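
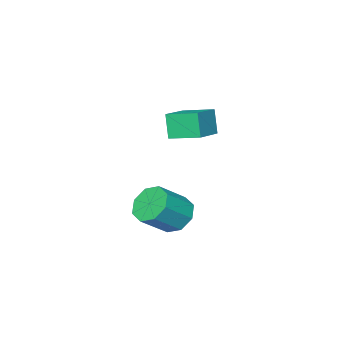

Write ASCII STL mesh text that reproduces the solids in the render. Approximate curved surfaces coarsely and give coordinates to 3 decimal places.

solid 
facet normal -0.906 -0.316 -0.282
outer loop
vertex -4.116 -1.256 -0.595
vertex -4.699 0.089 -0.231
vertex -3.887 -0.827 -1.812
endloop
endfacet
facet normal 0.386 -0.891 -0.241
outer loop
vertex -2.401 -0.309 -1.349
vertex -4.116 -1.256 -0.595
vertex -3.887 -0.827 -1.812
endloop
endfacet
facet normal -0.906 -0.317 -0.282
outer loop
vertex -3.887 -0.827 -1.812
vertex -4.699 0.089 -0.231
vertex -4.47 0.517 -1.448
endloop
endfacet
facet normal 0.175 0.327 -0.928
outer loop
vertex -4.47 0.517 -1.448
vertex -2.401 -0.309 -1.349
vertex -3.887 -0.827 -1.812
endloop
endfacet
facet normal -0.175 -0.327 0.929
outer loop
vertex -4.116 -1.256 -0.595
vertex -3.213 0.607 0.232
vertex -4.699 0.089 -0.231
endloop
endfacet
facet normal 0.386 -0.891 -0.241
outer loop
vertex -2.63 -0.737 -0.132
vertex -4.116 -1.256 -0.595
vertex -2.401 -0.309 -1.349
endloop
endfacet
facet normal -0.175 -0.327 0.929
outer loop
vertex -2.63 -0.737 -0.132
vertex -3.213 0.607 0.232
vertex -4.116 -1.256 -0.595
endloop
endfacet
facet normal -0.386 0.891 0.241
outer loop
vertex -4.699 0.089 -0.231
vertex -3.213 0.607 0.232
vertex -4.47 0.517 -1.448
endloop
endfacet
facet normal 0.175 0.327 -0.929
outer loop
vertex -2.984 1.036 -0.985
vertex -2.401 -0.309 -1.349
vertex -4.47 0.517 -1.448
endloop
endfacet
facet normal -0.386 0.890 0.241
outer loop
vertex -4.47 0.517 -1.448
vertex -3.213 0.607 0.232
vertex -2.984 1.036 -0.985
endloop
endfacet
facet normal 0.906 0.316 0.282
outer loop
vertex -2.984 1.036 -0.985
vertex -2.63 -0.737 -0.132
vertex -2.401 -0.309 -1.349
endloop
endfacet
facet normal 0.906 0.317 0.282
outer loop
vertex -3.213 0.607 0.232
vertex -2.63 -0.737 -0.132
vertex -2.984 1.036 -0.985
endloop
endfacet
facet normal -0.763 0.129 -0.633
outer loop
vertex 0.941 3.235 -4.179
vertex 0.328 3.105 -3.466
vertex 0.768 3.856 -3.844
endloop
endfacet
facet normal 0.600 0.503 -0.622
outer loop
vertex 0.941 3.235 -4.179
vertex 0.768 3.856 -3.844
vertex 2.186 3.025 -3.148
endloop
endfacet
facet normal 0.600 0.502 -0.623
outer loop
vertex 2.186 3.025 -3.148
vertex 0.768 3.856 -3.844
vertex 2.013 3.647 -2.813
endloop
endfacet
facet normal 0.763 -0.129 0.633
outer loop
vertex 2.186 3.025 -3.148
vertex 2.013 3.647 -2.813
vertex 1.572 2.895 -2.434
endloop
endfacet
facet normal -0.763 0.128 -0.633
outer loop
vertex 0.768 3.856 -3.844
vertex 0.328 3.105 -3.466
vertex 0.337 4.038 -3.288
endloop
endfacet
facet normal 0.257 0.960 -0.115
outer loop
vertex 0.768 3.856 -3.844
vertex 0.337 4.038 -3.288
vertex 2.013 3.647 -2.813
endloop
endfacet
facet normal 0.256 0.960 -0.114
outer loop
vertex 2.013 3.647 -2.813
vertex 0.337 4.038 -3.288
vertex 1.582 3.828 -2.256
endloop
endfacet
facet normal 0.764 -0.129 0.633
outer loop
vertex 2.013 3.647 -2.813
vertex 1.582 3.828 -2.256
vertex 1.572 2.895 -2.434
endloop
endfacet
facet normal -0.764 0.128 -0.632
outer loop
vertex 0.337 4.038 -3.288
vertex 0.328 3.105 -3.466
vertex -0.099 3.672 -2.835
endloop
endfacet
facet normal -0.238 0.855 0.461
outer loop
vertex 0.337 4.038 -3.288
vertex -0.099 3.672 -2.835
vertex 1.582 3.828 -2.256
endloop
endfacet
facet normal -0.238 0.855 0.460
outer loop
vertex 1.582 3.828 -2.256
vertex -0.099 3.672 -2.835
vertex 1.145 3.463 -1.804
endloop
endfacet
facet normal 0.763 -0.129 0.633
outer loop
vertex 1.582 3.828 -2.256
vertex 1.145 3.463 -1.804
vertex 1.572 2.895 -2.434
endloop
endfacet
facet normal -0.763 0.129 -0.633
outer loop
vertex -0.099 3.672 -2.835
vertex 0.328 3.105 -3.466
vertex -0.286 2.975 -2.752
endloop
endfacet
facet normal -0.593 0.250 0.766
outer loop
vertex -0.099 3.672 -2.835
vertex -0.286 2.975 -2.752
vertex 1.145 3.463 -1.804
endloop
endfacet
facet normal -0.592 0.249 0.766
outer loop
vertex 1.145 3.463 -1.804
vertex -0.286 2.975 -2.752
vertex 0.959 2.765 -1.721
endloop
endfacet
facet normal 0.763 -0.128 0.633
outer loop
vertex 1.145 3.463 -1.804
vertex 0.959 2.765 -1.721
vertex 1.572 2.895 -2.434
endloop
endfacet
facet normal -0.763 0.129 -0.633
outer loop
vertex -0.286 2.975 -2.752
vertex 0.328 3.105 -3.466
vertex -0.113 2.353 -3.087
endloop
endfacet
facet normal -0.600 -0.502 0.623
outer loop
vertex -0.286 2.975 -2.752
vertex -0.113 2.353 -3.087
vertex 0.959 2.765 -1.721
endloop
endfacet
facet normal -0.600 -0.503 0.622
outer loop
vertex 0.959 2.765 -1.721
vertex -0.113 2.353 -3.087
vertex 1.132 2.144 -2.056
endloop
endfacet
facet normal 0.763 -0.129 0.633
outer loop
vertex 0.959 2.765 -1.721
vertex 1.132 2.144 -2.056
vertex 1.572 2.895 -2.434
endloop
endfacet
facet normal -0.764 0.129 -0.633
outer loop
vertex -0.113 2.353 -3.087
vertex 0.328 3.105 -3.466
vertex 0.318 2.172 -3.644
endloop
endfacet
facet normal -0.256 -0.960 0.114
outer loop
vertex -0.113 2.353 -3.087
vertex 0.318 2.172 -3.644
vertex 1.132 2.144 -2.056
endloop
endfacet
facet normal -0.257 -0.960 0.115
outer loop
vertex 1.132 2.144 -2.056
vertex 0.318 2.172 -3.644
vertex 1.563 1.962 -2.612
endloop
endfacet
facet normal 0.763 -0.128 0.633
outer loop
vertex 1.132 2.144 -2.056
vertex 1.563 1.962 -2.612
vertex 1.572 2.895 -2.434
endloop
endfacet
facet normal -0.763 0.129 -0.633
outer loop
vertex 0.318 2.172 -3.644
vertex 0.328 3.105 -3.466
vertex 0.755 2.537 -4.096
endloop
endfacet
facet normal 0.238 -0.855 -0.461
outer loop
vertex 0.318 2.172 -3.644
vertex 0.755 2.537 -4.096
vertex 1.563 1.962 -2.612
endloop
endfacet
facet normal 0.238 -0.855 -0.461
outer loop
vertex 1.563 1.962 -2.612
vertex 0.755 2.537 -4.096
vertex 1.999 2.328 -3.065
endloop
endfacet
facet normal 0.764 -0.128 0.632
outer loop
vertex 1.563 1.962 -2.612
vertex 1.999 2.328 -3.065
vertex 1.572 2.895 -2.434
endloop
endfacet
facet normal -0.763 0.128 -0.633
outer loop
vertex 0.755 2.537 -4.096
vertex 0.328 3.105 -3.466
vertex 0.941 3.235 -4.179
endloop
endfacet
facet normal 0.593 -0.249 -0.766
outer loop
vertex 0.755 2.537 -4.096
vertex 0.941 3.235 -4.179
vertex 1.999 2.328 -3.065
endloop
endfacet
facet normal 0.592 -0.250 -0.766
outer loop
vertex 1.999 2.328 -3.065
vertex 0.941 3.235 -4.179
vertex 2.186 3.025 -3.148
endloop
endfacet
facet normal 0.763 -0.129 0.633
outer loop
vertex 1.999 2.328 -3.065
vertex 2.186 3.025 -3.148
vertex 1.572 2.895 -2.434
endloop
endfacet

endsolid


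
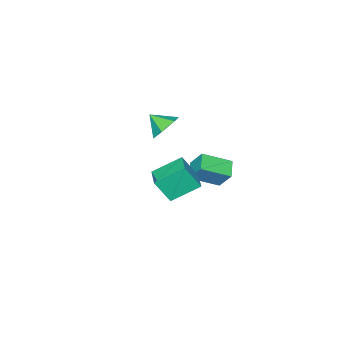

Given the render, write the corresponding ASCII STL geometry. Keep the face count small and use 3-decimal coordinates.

solid 
facet normal -0.216 0.781 -0.585
outer loop
vertex -1.203 -3.496 -1.453
vertex -2.102 -3.378 -0.963
vertex -1.262 -2.89 -0.622
endloop
endfacet
facet normal 0.927 -0.268 0.261
outer loop
vertex -1.203 -3.496 -1.453
vertex -1.262 -2.89 -0.622
vertex -1.818 -4.402 -0.197
endloop
endfacet
facet normal -0.216 0.781 -0.586
outer loop
vertex -1.262 -2.89 -0.622
vertex -2.102 -3.378 -0.963
vertex -2.161 -2.772 -0.133
endloop
endfacet
facet normal 0.484 0.067 0.873
outer loop
vertex -1.262 -2.89 -0.622
vertex -2.161 -2.772 -0.133
vertex -1.818 -4.402 -0.197
endloop
endfacet
facet normal -0.217 0.781 -0.586
outer loop
vertex -2.161 -2.772 -0.133
vertex -2.102 -3.378 -0.963
vertex -3.001 -3.261 -0.474
endloop
endfacet
facet normal -0.321 -0.105 0.941
outer loop
vertex -2.161 -2.772 -0.133
vertex -3.001 -3.261 -0.474
vertex -1.818 -4.402 -0.197
endloop
endfacet
facet normal -0.217 0.781 -0.585
outer loop
vertex -3.001 -3.261 -0.474
vertex -2.102 -3.378 -0.963
vertex -2.942 -3.867 -1.305
endloop
endfacet
facet normal -0.683 -0.612 0.398
outer loop
vertex -3.001 -3.261 -0.474
vertex -2.942 -3.867 -1.305
vertex -1.818 -4.402 -0.197
endloop
endfacet
facet normal -0.217 0.781 -0.585
outer loop
vertex -2.942 -3.867 -1.305
vertex -2.102 -3.378 -0.963
vertex -2.043 -3.984 -1.794
endloop
endfacet
facet normal -0.240 -0.947 -0.214
outer loop
vertex -2.942 -3.867 -1.305
vertex -2.043 -3.984 -1.794
vertex -1.818 -4.402 -0.197
endloop
endfacet
facet normal -0.216 0.781 -0.585
outer loop
vertex -2.043 -3.984 -1.794
vertex -2.102 -3.378 -0.963
vertex -1.203 -3.496 -1.453
endloop
endfacet
facet normal 0.565 -0.775 -0.283
outer loop
vertex -2.043 -3.984 -1.794
vertex -1.203 -3.496 -1.453
vertex -1.818 -4.402 -0.197
endloop
endfacet
facet normal -0.337 0.394 -0.855
outer loop
vertex 2.465 3.406 1.139
vertex 3.313 4.434 1.279
vertex 3.762 2.465 0.195
endloop
endfacet
facet normal -0.633 -0.767 -0.105
outer loop
vertex 4.307 1.826 1.581
vertex 2.465 3.406 1.139
vertex 3.762 2.465 0.195
endloop
endfacet
facet normal -0.337 0.394 -0.855
outer loop
vertex 3.762 2.465 0.195
vertex 3.313 4.434 1.279
vertex 4.61 3.493 0.335
endloop
endfacet
facet normal 0.697 -0.506 -0.508
outer loop
vertex 4.61 3.493 0.335
vertex 4.307 1.826 1.581
vertex 3.762 2.465 0.195
endloop
endfacet
facet normal -0.697 0.506 0.508
outer loop
vertex 2.465 3.406 1.139
vertex 3.858 3.795 2.665
vertex 3.313 4.434 1.279
endloop
endfacet
facet normal -0.633 -0.767 -0.105
outer loop
vertex 3.01 2.767 2.525
vertex 2.465 3.406 1.139
vertex 4.307 1.826 1.581
endloop
endfacet
facet normal -0.697 0.506 0.508
outer loop
vertex 3.01 2.767 2.525
vertex 3.858 3.795 2.665
vertex 2.465 3.406 1.139
endloop
endfacet
facet normal 0.633 0.767 0.105
outer loop
vertex 3.313 4.434 1.279
vertex 3.858 3.795 2.665
vertex 4.61 3.493 0.335
endloop
endfacet
facet normal 0.697 -0.506 -0.508
outer loop
vertex 5.155 2.854 1.721
vertex 4.307 1.826 1.581
vertex 4.61 3.493 0.335
endloop
endfacet
facet normal 0.633 0.767 0.105
outer loop
vertex 4.61 3.493 0.335
vertex 3.858 3.795 2.665
vertex 5.155 2.854 1.721
endloop
endfacet
facet normal 0.337 -0.394 0.855
outer loop
vertex 5.155 2.854 1.721
vertex 3.01 2.767 2.525
vertex 4.307 1.826 1.581
endloop
endfacet
facet normal 0.337 -0.394 0.855
outer loop
vertex 3.858 3.795 2.665
vertex 3.01 2.767 2.525
vertex 5.155 2.854 1.721
endloop
endfacet
facet normal -0.706 0.569 -0.422
outer loop
vertex -3.953 0.032 -3.067
vertex -3.104 0.74 -3.534
vertex -3.912 -0.828 -4.295
endloop
endfacet
facet normal -0.707 -0.590 0.389
outer loop
vertex -2.556 -1.92 -3.486
vertex -3.953 0.032 -3.067
vertex -3.912 -0.828 -4.295
endloop
endfacet
facet normal -0.706 0.569 -0.422
outer loop
vertex -3.912 -0.828 -4.295
vertex -3.104 0.74 -3.534
vertex -3.063 -0.12 -4.762
endloop
endfacet
facet normal 0.027 -0.573 -0.819
outer loop
vertex -3.063 -0.12 -4.762
vertex -2.556 -1.92 -3.486
vertex -3.912 -0.828 -4.295
endloop
endfacet
facet normal -0.027 0.573 0.819
outer loop
vertex -3.953 0.032 -3.067
vertex -1.748 -0.352 -2.725
vertex -3.104 0.74 -3.534
endloop
endfacet
facet normal -0.707 -0.590 0.389
outer loop
vertex -2.597 -1.06 -2.258
vertex -3.953 0.032 -3.067
vertex -2.556 -1.92 -3.486
endloop
endfacet
facet normal -0.027 0.573 0.819
outer loop
vertex -2.597 -1.06 -2.258
vertex -1.748 -0.352 -2.725
vertex -3.953 0.032 -3.067
endloop
endfacet
facet normal 0.707 0.590 -0.389
outer loop
vertex -3.104 0.74 -3.534
vertex -1.748 -0.352 -2.725
vertex -3.063 -0.12 -4.762
endloop
endfacet
facet normal 0.027 -0.573 -0.819
outer loop
vertex -1.707 -1.212 -3.953
vertex -2.556 -1.92 -3.486
vertex -3.063 -0.12 -4.762
endloop
endfacet
facet normal 0.707 0.590 -0.389
outer loop
vertex -3.063 -0.12 -4.762
vertex -1.748 -0.352 -2.725
vertex -1.707 -1.212 -3.953
endloop
endfacet
facet normal 0.706 -0.569 0.422
outer loop
vertex -1.707 -1.212 -3.953
vertex -2.597 -1.06 -2.258
vertex -2.556 -1.92 -3.486
endloop
endfacet
facet normal 0.706 -0.569 0.422
outer loop
vertex -1.748 -0.352 -2.725
vertex -2.597 -1.06 -2.258
vertex -1.707 -1.212 -3.953
endloop
endfacet

endsolid


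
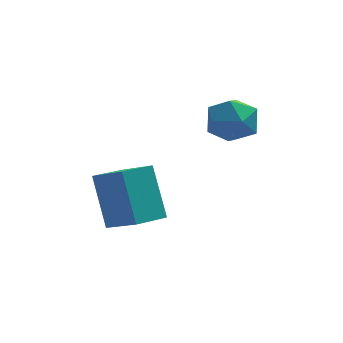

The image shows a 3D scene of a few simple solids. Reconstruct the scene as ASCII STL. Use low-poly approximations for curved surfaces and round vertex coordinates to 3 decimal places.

solid 
facet normal -0.767 -0.611 0.196
outer loop
vertex 0.736 -0.638 1.828
vertex 0.106 -0.014 1.304
vertex 1.007 -1.357 0.647
endloop
endfacet
facet normal 0.612 -0.605 0.509
outer loop
vertex 1.674 -0.826 0.476
vertex 0.736 -0.638 1.828
vertex 1.007 -1.357 0.647
endloop
endfacet
facet normal -0.767 -0.611 0.196
outer loop
vertex 1.007 -1.357 0.647
vertex 0.106 -0.014 1.304
vertex 0.377 -0.734 0.122
endloop
endfacet
facet normal 0.192 -0.511 -0.838
outer loop
vertex 0.377 -0.734 0.122
vertex 1.674 -0.826 0.476
vertex 1.007 -1.357 0.647
endloop
endfacet
facet normal -0.192 0.511 0.838
outer loop
vertex 0.736 -0.638 1.828
vertex 0.773 0.517 1.133
vertex 0.106 -0.014 1.304
endloop
endfacet
facet normal 0.612 -0.605 0.509
outer loop
vertex 1.403 -0.106 1.658
vertex 0.736 -0.638 1.828
vertex 1.674 -0.826 0.476
endloop
endfacet
facet normal -0.194 0.510 0.838
outer loop
vertex 1.403 -0.106 1.658
vertex 0.773 0.517 1.133
vertex 0.736 -0.638 1.828
endloop
endfacet
facet normal -0.612 0.605 -0.509
outer loop
vertex 0.106 -0.014 1.304
vertex 0.773 0.517 1.133
vertex 0.377 -0.734 0.122
endloop
endfacet
facet normal 0.193 -0.510 -0.839
outer loop
vertex 1.044 -0.202 -0.048
vertex 1.674 -0.826 0.476
vertex 0.377 -0.734 0.122
endloop
endfacet
facet normal -0.612 0.605 -0.509
outer loop
vertex 0.377 -0.734 0.122
vertex 0.773 0.517 1.133
vertex 1.044 -0.202 -0.048
endloop
endfacet
facet normal 0.767 0.610 -0.196
outer loop
vertex 1.044 -0.202 -0.048
vertex 1.403 -0.106 1.658
vertex 1.674 -0.826 0.476
endloop
endfacet
facet normal 0.767 0.611 -0.196
outer loop
vertex 0.773 0.517 1.133
vertex 1.403 -0.106 1.658
vertex 1.044 -0.202 -0.048
endloop
endfacet
facet normal -0.293 0.536 0.792
outer loop
vertex 2.677 1.058 2.748
vertex 3.113 0.723 3.136
vertex 3.304 1.288 2.824
endloop
endfacet
facet normal -0.358 0.914 0.188
outer loop
vertex 2.677 1.058 2.748
vertex 3.304 1.288 2.824
vertex 3.013 1.299 2.217
endloop
endfacet
facet normal -0.792 0.557 -0.249
outer loop
vertex 2.677 1.058 2.748
vertex 3.013 1.299 2.217
vertex 2.641 0.742 2.155
endloop
endfacet
facet normal -0.996 -0.042 0.083
outer loop
vertex 2.677 1.058 2.748
vertex 2.641 0.742 2.155
vertex 2.703 0.386 2.722
endloop
endfacet
facet normal -0.687 -0.055 0.725
outer loop
vertex 2.677 1.058 2.748
vertex 2.703 0.386 2.722
vertex 3.113 0.723 3.136
endloop
endfacet
facet normal 0.285 0.951 -0.119
outer loop
vertex 3.013 1.299 2.217
vertex 3.304 1.288 2.824
vertex 3.657 1.114 2.278
endloop
endfacet
facet normal 0.391 0.340 0.855
outer loop
vertex 3.304 1.288 2.824
vertex 3.113 0.723 3.136
vertex 3.719 0.758 2.845
endloop
endfacet
facet normal -0.248 -0.616 0.747
outer loop
vertex 3.113 0.723 3.136
vertex 2.703 0.386 2.722
vertex 3.347 0.201 2.783
endloop
endfacet
facet normal -0.747 -0.597 -0.293
outer loop
vertex 2.703 0.386 2.722
vertex 2.641 0.742 2.155
vertex 3.056 0.212 2.176
endloop
endfacet
facet normal -0.419 0.372 -0.828
outer loop
vertex 2.641 0.742 2.155
vertex 3.013 1.299 2.217
vertex 3.247 0.777 1.864
endloop
endfacet
facet normal 0.996 0.042 -0.083
outer loop
vertex 3.683 0.442 2.252
vertex 3.657 1.114 2.278
vertex 3.719 0.758 2.845
endloop
endfacet
facet normal 0.792 -0.557 0.249
outer loop
vertex 3.683 0.442 2.252
vertex 3.719 0.758 2.845
vertex 3.347 0.201 2.783
endloop
endfacet
facet normal 0.358 -0.914 -0.188
outer loop
vertex 3.683 0.442 2.252
vertex 3.347 0.201 2.783
vertex 3.056 0.212 2.176
endloop
endfacet
facet normal 0.293 -0.536 -0.792
outer loop
vertex 3.683 0.442 2.252
vertex 3.056 0.212 2.176
vertex 3.247 0.777 1.864
endloop
endfacet
facet normal 0.687 0.055 -0.725
outer loop
vertex 3.683 0.442 2.252
vertex 3.247 0.777 1.864
vertex 3.657 1.114 2.278
endloop
endfacet
facet normal 0.747 0.597 0.293
outer loop
vertex 3.719 0.758 2.845
vertex 3.657 1.114 2.278
vertex 3.304 1.288 2.824
endloop
endfacet
facet normal 0.419 -0.372 0.828
outer loop
vertex 3.347 0.201 2.783
vertex 3.719 0.758 2.845
vertex 3.113 0.723 3.136
endloop
endfacet
facet normal -0.285 -0.951 0.119
outer loop
vertex 3.056 0.212 2.176
vertex 3.347 0.201 2.783
vertex 2.703 0.386 2.722
endloop
endfacet
facet normal -0.391 -0.340 -0.855
outer loop
vertex 3.247 0.777 1.864
vertex 3.056 0.212 2.176
vertex 2.641 0.742 2.155
endloop
endfacet
facet normal 0.248 0.616 -0.747
outer loop
vertex 3.657 1.114 2.278
vertex 3.247 0.777 1.864
vertex 3.013 1.299 2.217
endloop
endfacet

endsolid


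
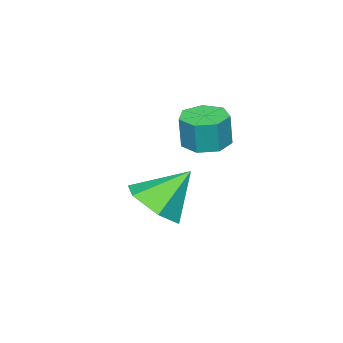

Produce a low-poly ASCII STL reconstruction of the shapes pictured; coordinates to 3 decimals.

solid 
facet normal -0.118 -0.011 -0.993
outer loop
vertex 3.595 1.477 0.401
vertex 2.873 1.294 0.489
vertex 3.18 1.977 0.445
endloop
endfacet
facet normal 0.762 0.641 -0.098
outer loop
vertex 3.595 1.477 0.401
vertex 3.18 1.977 0.445
vertex 3.729 1.489 1.523
endloop
endfacet
facet normal 0.762 0.640 -0.099
outer loop
vertex 3.729 1.489 1.523
vertex 3.18 1.977 0.445
vertex 3.315 1.989 1.567
endloop
endfacet
facet normal 0.118 0.011 0.993
outer loop
vertex 3.729 1.489 1.523
vertex 3.315 1.989 1.567
vertex 3.007 1.306 1.611
endloop
endfacet
facet normal -0.118 -0.011 -0.993
outer loop
vertex 3.18 1.977 0.445
vertex 2.873 1.294 0.489
vertex 2.534 1.962 0.522
endloop
endfacet
facet normal -0.024 1.000 -0.008
outer loop
vertex 3.18 1.977 0.445
vertex 2.534 1.962 0.522
vertex 3.315 1.989 1.567
endloop
endfacet
facet normal -0.024 1.000 -0.008
outer loop
vertex 3.315 1.989 1.567
vertex 2.534 1.962 0.522
vertex 2.669 1.974 1.644
endloop
endfacet
facet normal 0.118 0.011 0.993
outer loop
vertex 3.315 1.989 1.567
vertex 2.669 1.974 1.644
vertex 3.007 1.306 1.611
endloop
endfacet
facet normal -0.119 -0.012 -0.993
outer loop
vertex 2.534 1.962 0.522
vertex 2.873 1.294 0.489
vertex 2.143 1.445 0.575
endloop
endfacet
facet normal -0.790 0.607 0.089
outer loop
vertex 2.534 1.962 0.522
vertex 2.143 1.445 0.575
vertex 2.669 1.974 1.644
endloop
endfacet
facet normal -0.789 0.608 0.088
outer loop
vertex 2.669 1.974 1.644
vertex 2.143 1.445 0.575
vertex 2.277 1.457 1.697
endloop
endfacet
facet normal 0.119 0.011 0.993
outer loop
vertex 2.669 1.974 1.644
vertex 2.277 1.457 1.697
vertex 3.007 1.306 1.611
endloop
endfacet
facet normal -0.119 -0.010 -0.993
outer loop
vertex 2.143 1.445 0.575
vertex 2.873 1.294 0.489
vertex 2.302 0.814 0.562
endloop
endfacet
facet normal -0.962 -0.245 0.118
outer loop
vertex 2.143 1.445 0.575
vertex 2.302 0.814 0.562
vertex 2.277 1.457 1.697
endloop
endfacet
facet normal -0.962 -0.245 0.118
outer loop
vertex 2.277 1.457 1.697
vertex 2.302 0.814 0.562
vertex 2.436 0.826 1.684
endloop
endfacet
facet normal 0.119 0.010 0.993
outer loop
vertex 2.277 1.457 1.697
vertex 2.436 0.826 1.684
vertex 3.007 1.306 1.611
endloop
endfacet
facet normal -0.118 -0.011 -0.993
outer loop
vertex 2.302 0.814 0.562
vertex 2.873 1.294 0.489
vertex 2.89 0.544 0.495
endloop
endfacet
facet normal -0.411 -0.910 0.059
outer loop
vertex 2.302 0.814 0.562
vertex 2.89 0.544 0.495
vertex 2.436 0.826 1.684
endloop
endfacet
facet normal -0.411 -0.910 0.059
outer loop
vertex 2.436 0.826 1.684
vertex 2.89 0.544 0.495
vertex 3.024 0.556 1.617
endloop
endfacet
facet normal 0.118 0.011 0.993
outer loop
vertex 2.436 0.826 1.684
vertex 3.024 0.556 1.617
vertex 3.007 1.306 1.611
endloop
endfacet
facet normal -0.119 -0.011 -0.993
outer loop
vertex 2.89 0.544 0.495
vertex 2.873 1.294 0.489
vertex 3.466 0.839 0.423
endloop
endfacet
facet normal 0.451 -0.891 -0.044
outer loop
vertex 2.89 0.544 0.495
vertex 3.466 0.839 0.423
vertex 3.024 0.556 1.617
endloop
endfacet
facet normal 0.451 -0.891 -0.044
outer loop
vertex 3.024 0.556 1.617
vertex 3.466 0.839 0.423
vertex 3.6 0.851 1.545
endloop
endfacet
facet normal 0.119 0.011 0.993
outer loop
vertex 3.024 0.556 1.617
vertex 3.6 0.851 1.545
vertex 3.007 1.306 1.611
endloop
endfacet
facet normal -0.118 -0.010 -0.993
outer loop
vertex 3.466 0.839 0.423
vertex 2.873 1.294 0.489
vertex 3.595 1.477 0.401
endloop
endfacet
facet normal 0.973 -0.201 -0.114
outer loop
vertex 3.466 0.839 0.423
vertex 3.595 1.477 0.401
vertex 3.6 0.851 1.545
endloop
endfacet
facet normal 0.973 -0.201 -0.114
outer loop
vertex 3.6 0.851 1.545
vertex 3.595 1.477 0.401
vertex 3.729 1.489 1.523
endloop
endfacet
facet normal 0.118 0.010 0.993
outer loop
vertex 3.6 0.851 1.545
vertex 3.729 1.489 1.523
vertex 3.007 1.306 1.611
endloop
endfacet
facet normal 0.548 -0.404 -0.733
outer loop
vertex 3.931 0.364 -2.355
vertex 3.203 -0.381 -2.489
vertex 3.141 0.517 -3.03
endloop
endfacet
facet normal 0.063 0.987 0.150
outer loop
vertex 3.931 0.364 -2.355
vertex 3.141 0.517 -3.03
vertex 2.277 0.301 -1.251
endloop
endfacet
facet normal 0.548 -0.404 -0.733
outer loop
vertex 3.141 0.517 -3.03
vertex 3.203 -0.381 -2.489
vertex 2.413 -0.228 -3.164
endloop
endfacet
facet normal -0.672 0.700 -0.241
outer loop
vertex 3.141 0.517 -3.03
vertex 2.413 -0.228 -3.164
vertex 2.277 0.301 -1.251
endloop
endfacet
facet normal 0.548 -0.404 -0.733
outer loop
vertex 2.413 -0.228 -3.164
vertex 3.203 -0.381 -2.489
vertex 2.475 -1.126 -2.623
endloop
endfacet
facet normal -0.994 -0.095 -0.044
outer loop
vertex 2.413 -0.228 -3.164
vertex 2.475 -1.126 -2.623
vertex 2.277 0.301 -1.251
endloop
endfacet
facet normal 0.548 -0.403 -0.733
outer loop
vertex 2.475 -1.126 -2.623
vertex 3.203 -0.381 -2.489
vertex 3.265 -1.279 -1.949
endloop
endfacet
facet normal -0.582 -0.604 0.545
outer loop
vertex 2.475 -1.126 -2.623
vertex 3.265 -1.279 -1.949
vertex 2.277 0.301 -1.251
endloop
endfacet
facet normal 0.548 -0.403 -0.733
outer loop
vertex 3.265 -1.279 -1.949
vertex 3.203 -0.381 -2.489
vertex 3.993 -0.534 -1.815
endloop
endfacet
facet normal 0.153 -0.318 0.936
outer loop
vertex 3.265 -1.279 -1.949
vertex 3.993 -0.534 -1.815
vertex 2.277 0.301 -1.251
endloop
endfacet
facet normal 0.548 -0.403 -0.733
outer loop
vertex 3.993 -0.534 -1.815
vertex 3.203 -0.381 -2.489
vertex 3.931 0.364 -2.355
endloop
endfacet
facet normal 0.475 0.477 0.739
outer loop
vertex 3.993 -0.534 -1.815
vertex 3.931 0.364 -2.355
vertex 2.277 0.301 -1.251
endloop
endfacet

endsolid


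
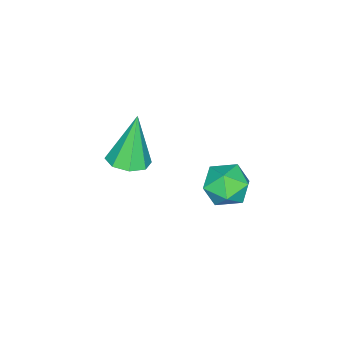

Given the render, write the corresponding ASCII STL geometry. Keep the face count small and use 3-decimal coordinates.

solid 
facet normal 0.299 -0.012 -0.954
outer loop
vertex -3.129 -1.651 1.468
vertex -3.549 -0.972 1.328
vertex -2.793 -1.14 1.567
endloop
endfacet
facet normal 0.637 -0.528 0.561
outer loop
vertex -3.129 -1.651 1.468
vertex -2.793 -1.14 1.567
vertex -4.171 -0.948 3.312
endloop
endfacet
facet normal 0.299 -0.012 -0.954
outer loop
vertex -2.793 -1.14 1.567
vertex -3.549 -0.972 1.328
vertex -2.9 -0.53 1.526
endloop
endfacet
facet normal 0.782 0.177 0.598
outer loop
vertex -2.793 -1.14 1.567
vertex -2.9 -0.53 1.526
vertex -4.171 -0.948 3.312
endloop
endfacet
facet normal 0.299 -0.012 -0.954
outer loop
vertex -2.9 -0.53 1.526
vertex -3.549 -0.972 1.328
vertex -3.386 -0.18 1.369
endloop
endfacet
facet normal 0.409 0.780 0.474
outer loop
vertex -2.9 -0.53 1.526
vertex -3.386 -0.18 1.369
vertex -4.171 -0.948 3.312
endloop
endfacet
facet normal 0.299 -0.012 -0.954
outer loop
vertex -3.386 -0.18 1.369
vertex -3.549 -0.972 1.328
vertex -3.968 -0.294 1.188
endloop
endfacet
facet normal -0.263 0.929 0.261
outer loop
vertex -3.386 -0.18 1.369
vertex -3.968 -0.294 1.188
vertex -4.171 -0.948 3.312
endloop
endfacet
facet normal 0.299 -0.012 -0.954
outer loop
vertex -3.968 -0.294 1.188
vertex -3.549 -0.972 1.328
vertex -4.304 -0.805 1.089
endloop
endfacet
facet normal -0.840 0.536 0.085
outer loop
vertex -3.968 -0.294 1.188
vertex -4.304 -0.805 1.089
vertex -4.171 -0.948 3.312
endloop
endfacet
facet normal 0.299 -0.012 -0.954
outer loop
vertex -4.304 -0.805 1.089
vertex -3.549 -0.972 1.328
vertex -4.198 -1.415 1.13
endloop
endfacet
facet normal -0.985 -0.168 0.048
outer loop
vertex -4.304 -0.805 1.089
vertex -4.198 -1.415 1.13
vertex -4.171 -0.948 3.312
endloop
endfacet
facet normal 0.299 -0.012 -0.954
outer loop
vertex -4.198 -1.415 1.13
vertex -3.549 -0.972 1.328
vertex -3.711 -1.765 1.287
endloop
endfacet
facet normal -0.611 -0.773 0.173
outer loop
vertex -4.198 -1.415 1.13
vertex -3.711 -1.765 1.287
vertex -4.171 -0.948 3.312
endloop
endfacet
facet normal 0.299 -0.012 -0.954
outer loop
vertex -3.711 -1.765 1.287
vertex -3.549 -0.972 1.328
vertex -3.129 -1.651 1.468
endloop
endfacet
facet normal 0.061 -0.921 0.385
outer loop
vertex -3.711 -1.765 1.287
vertex -3.129 -1.651 1.468
vertex -4.171 -0.948 3.312
endloop
endfacet
facet normal 0.401 0.916 0.007
outer loop
vertex -3.002 3.738 1.989
vertex -3.196 3.816 2.879
vertex -2.393 3.467 2.616
endloop
endfacet
facet normal 0.718 0.504 -0.480
outer loop
vertex -3.002 3.738 1.989
vertex -2.393 3.467 2.616
vertex -2.536 2.959 1.869
endloop
endfacet
facet normal 0.218 0.275 -0.936
outer loop
vertex -3.002 3.738 1.989
vertex -2.536 2.959 1.869
vertex -3.429 2.994 1.671
endloop
endfacet
facet normal -0.409 0.547 -0.731
outer loop
vertex -3.002 3.738 1.989
vertex -3.429 2.994 1.671
vertex -3.837 3.523 2.295
endloop
endfacet
facet normal -0.297 0.943 -0.147
outer loop
vertex -3.002 3.738 1.989
vertex -3.837 3.523 2.295
vertex -3.196 3.816 2.879
endloop
endfacet
facet normal 0.987 -0.065 -0.145
outer loop
vertex -2.536 2.959 1.869
vertex -2.393 3.467 2.616
vertex -2.443 2.557 2.685
endloop
endfacet
facet normal 0.473 0.602 0.643
outer loop
vertex -2.393 3.467 2.616
vertex -3.196 3.816 2.879
vertex -2.851 3.086 3.309
endloop
endfacet
facet normal -0.654 0.647 0.393
outer loop
vertex -3.196 3.816 2.879
vertex -3.837 3.523 2.295
vertex -3.744 3.121 3.111
endloop
endfacet
facet normal -0.835 0.004 -0.550
outer loop
vertex -3.837 3.523 2.295
vertex -3.429 2.994 1.671
vertex -3.887 2.613 2.364
endloop
endfacet
facet normal 0.179 -0.435 -0.882
outer loop
vertex -3.429 2.994 1.671
vertex -2.536 2.959 1.869
vertex -3.084 2.264 2.101
endloop
endfacet
facet normal 0.409 -0.547 0.731
outer loop
vertex -3.278 2.342 2.991
vertex -2.443 2.557 2.685
vertex -2.851 3.086 3.309
endloop
endfacet
facet normal -0.218 -0.275 0.936
outer loop
vertex -3.278 2.342 2.991
vertex -2.851 3.086 3.309
vertex -3.744 3.121 3.111
endloop
endfacet
facet normal -0.718 -0.504 0.480
outer loop
vertex -3.278 2.342 2.991
vertex -3.744 3.121 3.111
vertex -3.887 2.613 2.364
endloop
endfacet
facet normal -0.401 -0.916 -0.007
outer loop
vertex -3.278 2.342 2.991
vertex -3.887 2.613 2.364
vertex -3.084 2.264 2.101
endloop
endfacet
facet normal 0.297 -0.943 0.147
outer loop
vertex -3.278 2.342 2.991
vertex -3.084 2.264 2.101
vertex -2.443 2.557 2.685
endloop
endfacet
facet normal 0.835 -0.004 0.550
outer loop
vertex -2.851 3.086 3.309
vertex -2.443 2.557 2.685
vertex -2.393 3.467 2.616
endloop
endfacet
facet normal -0.179 0.435 0.882
outer loop
vertex -3.744 3.121 3.111
vertex -2.851 3.086 3.309
vertex -3.196 3.816 2.879
endloop
endfacet
facet normal -0.987 0.065 0.145
outer loop
vertex -3.887 2.613 2.364
vertex -3.744 3.121 3.111
vertex -3.837 3.523 2.295
endloop
endfacet
facet normal -0.473 -0.602 -0.643
outer loop
vertex -3.084 2.264 2.101
vertex -3.887 2.613 2.364
vertex -3.429 2.994 1.671
endloop
endfacet
facet normal 0.654 -0.647 -0.393
outer loop
vertex -2.443 2.557 2.685
vertex -3.084 2.264 2.101
vertex -2.536 2.959 1.869
endloop
endfacet

endsolid


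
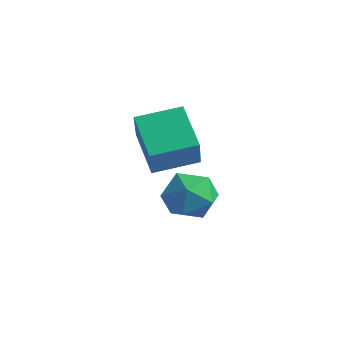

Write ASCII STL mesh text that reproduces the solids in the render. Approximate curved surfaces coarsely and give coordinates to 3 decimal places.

solid 
facet normal -0.550 -0.814 -0.184
outer loop
vertex -1.403 -4.435 3.349
vertex -2.802 -3.708 4.317
vertex -1.962 -3.76 2.034
endloop
endfacet
facet normal 0.756 -0.393 -0.523
outer loop
vertex -1.038 -2.392 2.343
vertex -1.403 -4.435 3.349
vertex -1.962 -3.76 2.034
endloop
endfacet
facet normal -0.550 -0.815 -0.184
outer loop
vertex -1.962 -3.76 2.034
vertex -2.802 -3.708 4.317
vertex -3.361 -3.034 3.002
endloop
endfacet
facet normal -0.354 0.427 -0.832
outer loop
vertex -3.361 -3.034 3.002
vertex -1.038 -2.392 2.343
vertex -1.962 -3.76 2.034
endloop
endfacet
facet normal 0.354 -0.427 0.832
outer loop
vertex -1.403 -4.435 3.349
vertex -1.878 -2.34 4.626
vertex -2.802 -3.708 4.317
endloop
endfacet
facet normal 0.757 -0.393 -0.523
outer loop
vertex -0.479 -3.066 3.658
vertex -1.403 -4.435 3.349
vertex -1.038 -2.392 2.343
endloop
endfacet
facet normal 0.354 -0.427 0.832
outer loop
vertex -0.479 -3.066 3.658
vertex -1.878 -2.34 4.626
vertex -1.403 -4.435 3.349
endloop
endfacet
facet normal -0.756 0.393 0.523
outer loop
vertex -2.802 -3.708 4.317
vertex -1.878 -2.34 4.626
vertex -3.361 -3.034 3.002
endloop
endfacet
facet normal -0.354 0.427 -0.832
outer loop
vertex -2.437 -1.665 3.311
vertex -1.038 -2.392 2.343
vertex -3.361 -3.034 3.002
endloop
endfacet
facet normal -0.757 0.393 0.523
outer loop
vertex -3.361 -3.034 3.002
vertex -1.878 -2.34 4.626
vertex -2.437 -1.665 3.311
endloop
endfacet
facet normal 0.550 0.815 0.184
outer loop
vertex -2.437 -1.665 3.311
vertex -0.479 -3.066 3.658
vertex -1.038 -2.392 2.343
endloop
endfacet
facet normal 0.550 0.814 0.184
outer loop
vertex -1.878 -2.34 4.626
vertex -0.479 -3.066 3.658
vertex -2.437 -1.665 3.311
endloop
endfacet
facet normal -0.827 0.317 0.465
outer loop
vertex -2.606 -0.875 0.324
vertex -3.168 -1.748 -0.081
vertex -2.647 -1.828 0.901
endloop
endfacet
facet normal -0.243 0.510 0.825
outer loop
vertex -2.606 -0.875 0.324
vertex -2.647 -1.828 0.901
vertex -1.691 -1.259 0.831
endloop
endfacet
facet normal 0.163 0.906 0.392
outer loop
vertex -2.606 -0.875 0.324
vertex -1.691 -1.259 0.831
vertex -1.621 -0.828 -0.195
endloop
endfacet
facet normal -0.171 0.956 -0.237
outer loop
vertex -2.606 -0.875 0.324
vertex -1.621 -0.828 -0.195
vertex -2.534 -1.131 -0.759
endloop
endfacet
facet normal -0.782 0.593 -0.192
outer loop
vertex -2.606 -0.875 0.324
vertex -2.534 -1.131 -0.759
vertex -3.168 -1.748 -0.081
endloop
endfacet
facet normal 0.121 -0.081 0.989
outer loop
vertex -1.691 -1.259 0.831
vertex -2.647 -1.828 0.901
vertex -1.686 -2.369 0.739
endloop
endfacet
facet normal -0.824 -0.395 0.405
outer loop
vertex -2.647 -1.828 0.901
vertex -3.168 -1.748 -0.081
vertex -2.599 -2.672 0.175
endloop
endfacet
facet normal -0.752 0.051 -0.657
outer loop
vertex -3.168 -1.748 -0.081
vertex -2.534 -1.131 -0.759
vertex -2.529 -2.241 -0.851
endloop
endfacet
facet normal 0.238 0.641 -0.730
outer loop
vertex -2.534 -1.131 -0.759
vertex -1.621 -0.828 -0.195
vertex -1.573 -1.672 -0.921
endloop
endfacet
facet normal 0.778 0.559 0.288
outer loop
vertex -1.621 -0.828 -0.195
vertex -1.691 -1.259 0.831
vertex -1.052 -1.752 0.061
endloop
endfacet
facet normal 0.171 -0.956 0.237
outer loop
vertex -1.614 -2.625 -0.344
vertex -1.686 -2.369 0.739
vertex -2.599 -2.672 0.175
endloop
endfacet
facet normal -0.163 -0.906 -0.392
outer loop
vertex -1.614 -2.625 -0.344
vertex -2.599 -2.672 0.175
vertex -2.529 -2.241 -0.851
endloop
endfacet
facet normal 0.243 -0.510 -0.825
outer loop
vertex -1.614 -2.625 -0.344
vertex -2.529 -2.241 -0.851
vertex -1.573 -1.672 -0.921
endloop
endfacet
facet normal 0.827 -0.317 -0.465
outer loop
vertex -1.614 -2.625 -0.344
vertex -1.573 -1.672 -0.921
vertex -1.052 -1.752 0.061
endloop
endfacet
facet normal 0.782 -0.593 0.192
outer loop
vertex -1.614 -2.625 -0.344
vertex -1.052 -1.752 0.061
vertex -1.686 -2.369 0.739
endloop
endfacet
facet normal -0.238 -0.641 0.730
outer loop
vertex -2.599 -2.672 0.175
vertex -1.686 -2.369 0.739
vertex -2.647 -1.828 0.901
endloop
endfacet
facet normal -0.778 -0.559 -0.288
outer loop
vertex -2.529 -2.241 -0.851
vertex -2.599 -2.672 0.175
vertex -3.168 -1.748 -0.081
endloop
endfacet
facet normal -0.121 0.081 -0.989
outer loop
vertex -1.573 -1.672 -0.921
vertex -2.529 -2.241 -0.851
vertex -2.534 -1.131 -0.759
endloop
endfacet
facet normal 0.824 0.395 -0.405
outer loop
vertex -1.052 -1.752 0.061
vertex -1.573 -1.672 -0.921
vertex -1.621 -0.828 -0.195
endloop
endfacet
facet normal 0.752 -0.051 0.657
outer loop
vertex -1.686 -2.369 0.739
vertex -1.052 -1.752 0.061
vertex -1.691 -1.259 0.831
endloop
endfacet

endsolid


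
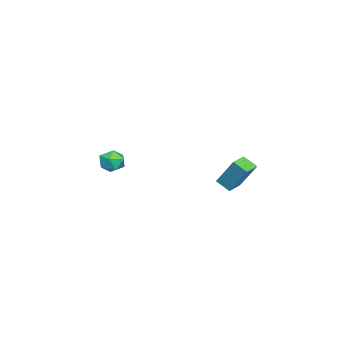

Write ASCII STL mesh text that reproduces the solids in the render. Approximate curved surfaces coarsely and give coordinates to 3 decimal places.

solid 
facet normal -0.663 0.022 0.748
outer loop
vertex -3.629 -2.995 -1.59
vertex -3.561 -3.819 -1.505
vertex -3.06 -3.314 -1.076
endloop
endfacet
facet normal -0.293 0.632 0.717
outer loop
vertex -3.629 -2.995 -1.59
vertex -3.06 -3.314 -1.076
vertex -2.865 -2.67 -1.564
endloop
endfacet
facet normal -0.393 0.917 0.070
outer loop
vertex -3.629 -2.995 -1.59
vertex -2.865 -2.67 -1.564
vertex -3.245 -2.777 -2.294
endloop
endfacet
facet normal -0.822 0.484 -0.299
outer loop
vertex -3.629 -2.995 -1.59
vertex -3.245 -2.777 -2.294
vertex -3.676 -3.487 -2.258
endloop
endfacet
facet normal -0.990 -0.069 0.121
outer loop
vertex -3.629 -2.995 -1.59
vertex -3.676 -3.487 -2.258
vertex -3.561 -3.819 -1.505
endloop
endfacet
facet normal 0.398 0.474 0.785
outer loop
vertex -2.865 -2.67 -1.564
vertex -3.06 -3.314 -1.076
vertex -2.324 -3.293 -1.462
endloop
endfacet
facet normal -0.199 -0.512 0.835
outer loop
vertex -3.06 -3.314 -1.076
vertex -3.561 -3.819 -1.505
vertex -2.755 -4.003 -1.426
endloop
endfacet
facet normal -0.728 -0.662 -0.181
outer loop
vertex -3.561 -3.819 -1.505
vertex -3.676 -3.487 -2.258
vertex -3.135 -4.11 -2.156
endloop
endfacet
facet normal -0.457 0.234 -0.858
outer loop
vertex -3.676 -3.487 -2.258
vertex -3.245 -2.777 -2.294
vertex -2.94 -3.466 -2.644
endloop
endfacet
facet normal 0.239 0.935 -0.262
outer loop
vertex -3.245 -2.777 -2.294
vertex -2.865 -2.67 -1.564
vertex -2.439 -2.961 -2.215
endloop
endfacet
facet normal 0.822 -0.484 0.299
outer loop
vertex -2.371 -3.785 -2.13
vertex -2.324 -3.293 -1.462
vertex -2.755 -4.003 -1.426
endloop
endfacet
facet normal 0.393 -0.917 -0.070
outer loop
vertex -2.371 -3.785 -2.13
vertex -2.755 -4.003 -1.426
vertex -3.135 -4.11 -2.156
endloop
endfacet
facet normal 0.293 -0.632 -0.717
outer loop
vertex -2.371 -3.785 -2.13
vertex -3.135 -4.11 -2.156
vertex -2.94 -3.466 -2.644
endloop
endfacet
facet normal 0.663 -0.022 -0.748
outer loop
vertex -2.371 -3.785 -2.13
vertex -2.94 -3.466 -2.644
vertex -2.439 -2.961 -2.215
endloop
endfacet
facet normal 0.990 0.069 -0.121
outer loop
vertex -2.371 -3.785 -2.13
vertex -2.439 -2.961 -2.215
vertex -2.324 -3.293 -1.462
endloop
endfacet
facet normal 0.457 -0.234 0.858
outer loop
vertex -2.755 -4.003 -1.426
vertex -2.324 -3.293 -1.462
vertex -3.06 -3.314 -1.076
endloop
endfacet
facet normal -0.239 -0.935 0.262
outer loop
vertex -3.135 -4.11 -2.156
vertex -2.755 -4.003 -1.426
vertex -3.561 -3.819 -1.505
endloop
endfacet
facet normal -0.398 -0.474 -0.785
outer loop
vertex -2.94 -3.466 -2.644
vertex -3.135 -4.11 -2.156
vertex -3.676 -3.487 -2.258
endloop
endfacet
facet normal 0.199 0.512 -0.835
outer loop
vertex -2.439 -2.961 -2.215
vertex -2.94 -3.466 -2.644
vertex -3.245 -2.777 -2.294
endloop
endfacet
facet normal 0.728 0.662 0.181
outer loop
vertex -2.324 -3.293 -1.462
vertex -2.439 -2.961 -2.215
vertex -2.865 -2.67 -1.564
endloop
endfacet
facet normal -0.958 0.279 0.063
outer loop
vertex -2.884 3.958 -0.575
vertex -2.691 4.743 -1.111
vertex -3.296 2.918 -2.245
endloop
endfacet
facet normal -0.199 -0.809 0.553
outer loop
vertex -2.329 2.637 -2.309
vertex -2.884 3.958 -0.575
vertex -3.296 2.918 -2.245
endloop
endfacet
facet normal -0.958 0.279 0.063
outer loop
vertex -3.296 2.918 -2.245
vertex -2.691 4.743 -1.111
vertex -3.103 3.703 -2.781
endloop
endfacet
facet normal -0.205 -0.517 -0.831
outer loop
vertex -3.103 3.703 -2.781
vertex -2.329 2.637 -2.309
vertex -3.296 2.918 -2.245
endloop
endfacet
facet normal 0.205 0.517 0.831
outer loop
vertex -2.884 3.958 -0.575
vertex -1.724 4.462 -1.175
vertex -2.691 4.743 -1.111
endloop
endfacet
facet normal -0.199 -0.809 0.553
outer loop
vertex -1.917 3.677 -0.639
vertex -2.884 3.958 -0.575
vertex -2.329 2.637 -2.309
endloop
endfacet
facet normal 0.205 0.517 0.831
outer loop
vertex -1.917 3.677 -0.639
vertex -1.724 4.462 -1.175
vertex -2.884 3.958 -0.575
endloop
endfacet
facet normal 0.199 0.809 -0.553
outer loop
vertex -2.691 4.743 -1.111
vertex -1.724 4.462 -1.175
vertex -3.103 3.703 -2.781
endloop
endfacet
facet normal -0.205 -0.517 -0.831
outer loop
vertex -2.136 3.422 -2.845
vertex -2.329 2.637 -2.309
vertex -3.103 3.703 -2.781
endloop
endfacet
facet normal 0.199 0.809 -0.553
outer loop
vertex -3.103 3.703 -2.781
vertex -1.724 4.462 -1.175
vertex -2.136 3.422 -2.845
endloop
endfacet
facet normal 0.958 -0.279 -0.063
outer loop
vertex -2.136 3.422 -2.845
vertex -1.917 3.677 -0.639
vertex -2.329 2.637 -2.309
endloop
endfacet
facet normal 0.958 -0.279 -0.063
outer loop
vertex -1.724 4.462 -1.175
vertex -1.917 3.677 -0.639
vertex -2.136 3.422 -2.845
endloop
endfacet

endsolid


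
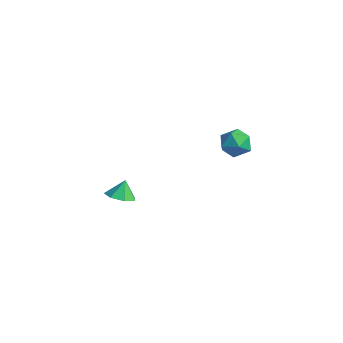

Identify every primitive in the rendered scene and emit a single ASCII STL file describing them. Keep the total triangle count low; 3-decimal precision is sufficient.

solid 
facet normal 0.135 -0.426 -0.895
outer loop
vertex -2.433 -4.142 -4.203
vertex -3.215 -3.836 -4.467
vertex -2.426 -3.453 -4.53
endloop
endfacet
facet normal 0.728 0.288 0.622
outer loop
vertex -2.433 -4.142 -4.203
vertex -2.426 -3.453 -4.53
vertex -3.365 -3.364 -3.473
endloop
endfacet
facet normal 0.135 -0.426 -0.894
outer loop
vertex -2.426 -3.453 -4.53
vertex -3.215 -3.836 -4.467
vertex -3.013 -3.052 -4.81
endloop
endfacet
facet normal 0.430 0.847 0.311
outer loop
vertex -2.426 -3.453 -4.53
vertex -3.013 -3.052 -4.81
vertex -3.365 -3.364 -3.473
endloop
endfacet
facet normal 0.134 -0.426 -0.895
outer loop
vertex -3.013 -3.052 -4.81
vertex -3.215 -3.836 -4.467
vertex -3.752 -3.242 -4.83
endloop
endfacet
facet normal -0.250 0.955 0.157
outer loop
vertex -3.013 -3.052 -4.81
vertex -3.752 -3.242 -4.83
vertex -3.365 -3.364 -3.473
endloop
endfacet
facet normal 0.134 -0.425 -0.895
outer loop
vertex -3.752 -3.242 -4.83
vertex -3.215 -3.836 -4.467
vertex -4.087 -3.88 -4.577
endloop
endfacet
facet normal -0.801 0.530 0.276
outer loop
vertex -3.752 -3.242 -4.83
vertex -4.087 -3.88 -4.577
vertex -3.365 -3.364 -3.473
endloop
endfacet
facet normal 0.134 -0.426 -0.895
outer loop
vertex -4.087 -3.88 -4.577
vertex -3.215 -3.836 -4.467
vertex -3.766 -4.485 -4.241
endloop
endfacet
facet normal -0.808 -0.107 0.579
outer loop
vertex -4.087 -3.88 -4.577
vertex -3.766 -4.485 -4.241
vertex -3.365 -3.364 -3.473
endloop
endfacet
facet normal 0.135 -0.426 -0.895
outer loop
vertex -3.766 -4.485 -4.241
vertex -3.215 -3.836 -4.467
vertex -3.029 -4.602 -4.074
endloop
endfacet
facet normal -0.266 -0.478 0.837
outer loop
vertex -3.766 -4.485 -4.241
vertex -3.029 -4.602 -4.074
vertex -3.365 -3.364 -3.473
endloop
endfacet
facet normal 0.135 -0.426 -0.895
outer loop
vertex -3.029 -4.602 -4.074
vertex -3.215 -3.836 -4.467
vertex -2.433 -4.142 -4.203
endloop
endfacet
facet normal 0.419 -0.302 0.856
outer loop
vertex -3.029 -4.602 -4.074
vertex -2.433 -4.142 -4.203
vertex -3.365 -3.364 -3.473
endloop
endfacet
facet normal -0.542 0.838 0.066
outer loop
vertex 3.651 -0.859 2.739
vertex 2.883 -1.341 2.551
vertex 3.158 -1.232 3.428
endloop
endfacet
facet normal 0.030 0.870 0.492
outer loop
vertex 3.651 -0.859 2.739
vertex 3.158 -1.232 3.428
vertex 4.083 -1.273 3.445
endloop
endfacet
facet normal 0.611 0.787 0.087
outer loop
vertex 3.651 -0.859 2.739
vertex 4.083 -1.273 3.445
vertex 4.379 -1.407 2.579
endloop
endfacet
facet normal 0.400 0.703 -0.589
outer loop
vertex 3.651 -0.859 2.739
vertex 4.379 -1.407 2.579
vertex 3.638 -1.449 2.026
endloop
endfacet
facet normal -0.314 0.734 -0.602
outer loop
vertex 3.651 -0.859 2.739
vertex 3.638 -1.449 2.026
vertex 2.883 -1.341 2.551
endloop
endfacet
facet normal -0.003 0.322 0.947
outer loop
vertex 4.083 -1.273 3.445
vertex 3.158 -1.232 3.428
vertex 3.582 -2.011 3.694
endloop
endfacet
facet normal -0.928 0.268 0.258
outer loop
vertex 3.158 -1.232 3.428
vertex 2.883 -1.341 2.551
vertex 2.841 -2.053 3.141
endloop
endfacet
facet normal -0.558 0.101 -0.824
outer loop
vertex 2.883 -1.341 2.551
vertex 3.638 -1.449 2.026
vertex 3.137 -2.187 2.275
endloop
endfacet
facet normal 0.596 0.050 -0.802
outer loop
vertex 3.638 -1.449 2.026
vertex 4.379 -1.407 2.579
vertex 4.062 -2.228 2.292
endloop
endfacet
facet normal 0.938 0.186 0.292
outer loop
vertex 4.379 -1.407 2.579
vertex 4.083 -1.273 3.445
vertex 4.337 -2.119 3.169
endloop
endfacet
facet normal -0.400 -0.703 0.589
outer loop
vertex 3.569 -2.601 2.981
vertex 3.582 -2.011 3.694
vertex 2.841 -2.053 3.141
endloop
endfacet
facet normal -0.611 -0.787 -0.087
outer loop
vertex 3.569 -2.601 2.981
vertex 2.841 -2.053 3.141
vertex 3.137 -2.187 2.275
endloop
endfacet
facet normal -0.030 -0.870 -0.492
outer loop
vertex 3.569 -2.601 2.981
vertex 3.137 -2.187 2.275
vertex 4.062 -2.228 2.292
endloop
endfacet
facet normal 0.542 -0.838 -0.066
outer loop
vertex 3.569 -2.601 2.981
vertex 4.062 -2.228 2.292
vertex 4.337 -2.119 3.169
endloop
endfacet
facet normal 0.314 -0.734 0.602
outer loop
vertex 3.569 -2.601 2.981
vertex 4.337 -2.119 3.169
vertex 3.582 -2.011 3.694
endloop
endfacet
facet normal -0.596 -0.050 0.802
outer loop
vertex 2.841 -2.053 3.141
vertex 3.582 -2.011 3.694
vertex 3.158 -1.232 3.428
endloop
endfacet
facet normal -0.938 -0.186 -0.292
outer loop
vertex 3.137 -2.187 2.275
vertex 2.841 -2.053 3.141
vertex 2.883 -1.341 2.551
endloop
endfacet
facet normal 0.003 -0.322 -0.947
outer loop
vertex 4.062 -2.228 2.292
vertex 3.137 -2.187 2.275
vertex 3.638 -1.449 2.026
endloop
endfacet
facet normal 0.928 -0.268 -0.258
outer loop
vertex 4.337 -2.119 3.169
vertex 4.062 -2.228 2.292
vertex 4.379 -1.407 2.579
endloop
endfacet
facet normal 0.558 -0.101 0.824
outer loop
vertex 3.582 -2.011 3.694
vertex 4.337 -2.119 3.169
vertex 4.083 -1.273 3.445
endloop
endfacet

endsolid


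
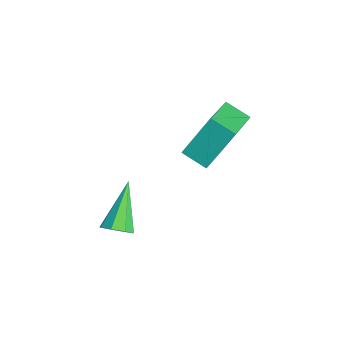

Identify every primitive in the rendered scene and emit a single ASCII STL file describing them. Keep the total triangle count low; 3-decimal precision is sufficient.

solid 
facet normal -0.594 -0.703 0.392
outer loop
vertex 1.458 1.046 3.502
vertex -0.006 1.897 2.81
vertex 1.614 0.039 1.934
endloop
endfacet
facet normal 0.800 -0.465 0.378
outer loop
vertex 2.226 0.763 1.53
vertex 1.458 1.046 3.502
vertex 1.614 0.039 1.934
endloop
endfacet
facet normal -0.594 -0.703 0.392
outer loop
vertex 1.614 0.039 1.934
vertex -0.006 1.897 2.81
vertex 0.15 0.89 1.242
endloop
endfacet
facet normal 0.083 -0.538 -0.839
outer loop
vertex 0.15 0.89 1.242
vertex 2.226 0.763 1.53
vertex 1.614 0.039 1.934
endloop
endfacet
facet normal -0.083 0.538 0.839
outer loop
vertex 1.458 1.046 3.502
vertex 0.606 2.621 2.406
vertex -0.006 1.897 2.81
endloop
endfacet
facet normal 0.800 -0.465 0.378
outer loop
vertex 2.07 1.77 3.098
vertex 1.458 1.046 3.502
vertex 2.226 0.763 1.53
endloop
endfacet
facet normal -0.083 0.538 0.839
outer loop
vertex 2.07 1.77 3.098
vertex 0.606 2.621 2.406
vertex 1.458 1.046 3.502
endloop
endfacet
facet normal -0.800 0.465 -0.378
outer loop
vertex -0.006 1.897 2.81
vertex 0.606 2.621 2.406
vertex 0.15 0.89 1.242
endloop
endfacet
facet normal 0.083 -0.538 -0.839
outer loop
vertex 0.762 1.614 0.838
vertex 2.226 0.763 1.53
vertex 0.15 0.89 1.242
endloop
endfacet
facet normal -0.800 0.465 -0.378
outer loop
vertex 0.15 0.89 1.242
vertex 0.606 2.621 2.406
vertex 0.762 1.614 0.838
endloop
endfacet
facet normal 0.594 0.703 -0.392
outer loop
vertex 0.762 1.614 0.838
vertex 2.07 1.77 3.098
vertex 2.226 0.763 1.53
endloop
endfacet
facet normal 0.594 0.703 -0.392
outer loop
vertex 0.606 2.621 2.406
vertex 2.07 1.77 3.098
vertex 0.762 1.614 0.838
endloop
endfacet
facet normal 0.704 -0.336 -0.625
outer loop
vertex 3.532 -2.69 0.2
vertex 3.219 -2.466 -0.273
vertex 3.652 -2.251 0.099
endloop
endfacet
facet normal 0.438 0.086 0.895
outer loop
vertex 3.532 -2.69 0.2
vertex 3.652 -2.251 0.099
vertex 1.861 -1.814 0.933
endloop
endfacet
facet normal 0.704 -0.338 -0.624
outer loop
vertex 3.652 -2.251 0.099
vertex 3.219 -2.466 -0.273
vertex 3.519 -1.937 -0.221
endloop
endfacet
facet normal 0.427 0.728 0.536
outer loop
vertex 3.652 -2.251 0.099
vertex 3.519 -1.937 -0.221
vertex 1.861 -1.814 0.933
endloop
endfacet
facet normal 0.704 -0.338 -0.625
outer loop
vertex 3.519 -1.937 -0.221
vertex 3.219 -2.466 -0.273
vertex 3.21 -1.933 -0.571
endloop
endfacet
facet normal 0.051 0.998 -0.033
outer loop
vertex 3.519 -1.937 -0.221
vertex 3.21 -1.933 -0.571
vertex 1.861 -1.814 0.933
endloop
endfacet
facet normal 0.704 -0.337 -0.625
outer loop
vertex 3.21 -1.933 -0.571
vertex 3.219 -2.466 -0.273
vertex 2.907 -2.241 -0.746
endloop
endfacet
facet normal -0.472 0.738 -0.482
outer loop
vertex 3.21 -1.933 -0.571
vertex 2.907 -2.241 -0.746
vertex 1.861 -1.814 0.933
endloop
endfacet
facet normal 0.704 -0.337 -0.625
outer loop
vertex 2.907 -2.241 -0.746
vertex 3.219 -2.466 -0.273
vertex 2.786 -2.681 -0.645
endloop
endfacet
facet normal -0.832 0.104 -0.545
outer loop
vertex 2.907 -2.241 -0.746
vertex 2.786 -2.681 -0.645
vertex 1.861 -1.814 0.933
endloop
endfacet
facet normal 0.704 -0.337 -0.625
outer loop
vertex 2.786 -2.681 -0.645
vertex 3.219 -2.466 -0.273
vertex 2.919 -2.994 -0.326
endloop
endfacet
facet normal -0.822 -0.539 -0.186
outer loop
vertex 2.786 -2.681 -0.645
vertex 2.919 -2.994 -0.326
vertex 1.861 -1.814 0.933
endloop
endfacet
facet normal 0.704 -0.337 -0.625
outer loop
vertex 2.919 -2.994 -0.326
vertex 3.219 -2.466 -0.273
vertex 3.228 -2.998 0.024
endloop
endfacet
facet normal -0.445 -0.809 0.384
outer loop
vertex 2.919 -2.994 -0.326
vertex 3.228 -2.998 0.024
vertex 1.861 -1.814 0.933
endloop
endfacet
facet normal 0.704 -0.337 -0.625
outer loop
vertex 3.228 -2.998 0.024
vertex 3.219 -2.466 -0.273
vertex 3.532 -2.69 0.2
endloop
endfacet
facet normal 0.076 -0.550 0.831
outer loop
vertex 3.228 -2.998 0.024
vertex 3.532 -2.69 0.2
vertex 1.861 -1.814 0.933
endloop
endfacet

endsolid


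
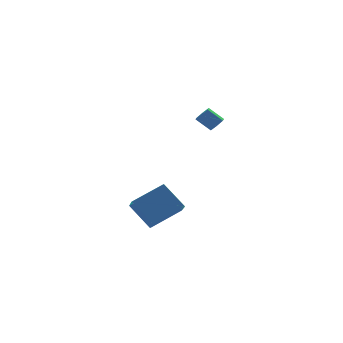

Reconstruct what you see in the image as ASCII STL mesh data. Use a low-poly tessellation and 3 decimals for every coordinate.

solid 
facet normal -0.529 0.477 0.702
outer loop
vertex -2.968 -1.938 -2.426
vertex -1.221 -1.339 -1.515
vertex -2.959 -0.719 -3.247
endloop
endfacet
facet normal -0.848 -0.292 -0.442
outer loop
vertex -1.979 -1.601 -4.545
vertex -2.968 -1.938 -2.426
vertex -2.959 -0.719 -3.247
endloop
endfacet
facet normal -0.529 0.477 0.702
outer loop
vertex -2.959 -0.719 -3.247
vertex -1.221 -1.339 -1.515
vertex -1.211 -0.12 -2.336
endloop
endfacet
facet normal 0.007 0.829 -0.558
outer loop
vertex -1.211 -0.12 -2.336
vertex -1.979 -1.601 -4.545
vertex -2.959 -0.719 -3.247
endloop
endfacet
facet normal -0.007 -0.829 0.558
outer loop
vertex -2.968 -1.938 -2.426
vertex -0.241 -2.221 -2.813
vertex -1.221 -1.339 -1.515
endloop
endfacet
facet normal -0.848 -0.291 -0.442
outer loop
vertex -1.989 -2.82 -3.724
vertex -2.968 -1.938 -2.426
vertex -1.979 -1.601 -4.545
endloop
endfacet
facet normal -0.007 -0.829 0.558
outer loop
vertex -1.989 -2.82 -3.724
vertex -0.241 -2.221 -2.813
vertex -2.968 -1.938 -2.426
endloop
endfacet
facet normal 0.848 0.291 0.443
outer loop
vertex -1.221 -1.339 -1.515
vertex -0.241 -2.221 -2.813
vertex -1.211 -0.12 -2.336
endloop
endfacet
facet normal 0.007 0.829 -0.558
outer loop
vertex -0.232 -1.002 -3.634
vertex -1.979 -1.601 -4.545
vertex -1.211 -0.12 -2.336
endloop
endfacet
facet normal 0.848 0.291 0.442
outer loop
vertex -1.211 -0.12 -2.336
vertex -0.241 -2.221 -2.813
vertex -0.232 -1.002 -3.634
endloop
endfacet
facet normal 0.529 -0.477 -0.702
outer loop
vertex -0.232 -1.002 -3.634
vertex -1.989 -2.82 -3.724
vertex -1.979 -1.601 -4.545
endloop
endfacet
facet normal 0.529 -0.477 -0.702
outer loop
vertex -0.241 -2.221 -2.813
vertex -1.989 -2.82 -3.724
vertex -0.232 -1.002 -3.634
endloop
endfacet
facet normal 0.693 -0.300 -0.655
outer loop
vertex 1.608 -2.779 3.415
vertex 1.378 -2.498 3.043
vertex 1.749 -2.285 3.338
endloop
endfacet
facet normal 0.667 -0.075 0.741
outer loop
vertex 1.608 -2.779 3.415
vertex 1.749 -2.285 3.338
vertex 0.873 -2.463 4.109
endloop
endfacet
facet normal 0.667 -0.075 0.741
outer loop
vertex 0.873 -2.463 4.109
vertex 1.749 -2.285 3.338
vertex 1.014 -1.968 4.032
endloop
endfacet
facet normal -0.693 0.299 0.656
outer loop
vertex 0.873 -2.463 4.109
vertex 1.014 -1.968 4.032
vertex 0.642 -2.182 3.737
endloop
endfacet
facet normal 0.693 -0.299 -0.656
outer loop
vertex 1.749 -2.285 3.338
vertex 1.378 -2.498 3.043
vertex 1.518 -2.004 2.966
endloop
endfacet
facet normal 0.568 0.787 0.242
outer loop
vertex 1.749 -2.285 3.338
vertex 1.518 -2.004 2.966
vertex 1.014 -1.968 4.032
endloop
endfacet
facet normal 0.568 0.787 0.242
outer loop
vertex 1.014 -1.968 4.032
vertex 1.518 -2.004 2.966
vertex 0.783 -1.687 3.661
endloop
endfacet
facet normal -0.692 0.298 0.657
outer loop
vertex 1.014 -1.968 4.032
vertex 0.783 -1.687 3.661
vertex 0.642 -2.182 3.737
endloop
endfacet
facet normal 0.693 -0.299 -0.656
outer loop
vertex 1.518 -2.004 2.966
vertex 1.378 -2.498 3.043
vertex 1.147 -2.217 2.671
endloop
endfacet
facet normal -0.099 0.862 -0.498
outer loop
vertex 1.518 -2.004 2.966
vertex 1.147 -2.217 2.671
vertex 0.783 -1.687 3.661
endloop
endfacet
facet normal -0.100 0.862 -0.498
outer loop
vertex 0.783 -1.687 3.661
vertex 1.147 -2.217 2.671
vertex 0.412 -1.901 3.365
endloop
endfacet
facet normal -0.694 0.298 0.655
outer loop
vertex 0.783 -1.687 3.661
vertex 0.412 -1.901 3.365
vertex 0.642 -2.182 3.737
endloop
endfacet
facet normal 0.693 -0.299 -0.656
outer loop
vertex 1.147 -2.217 2.671
vertex 1.378 -2.498 3.043
vertex 1.006 -2.712 2.748
endloop
endfacet
facet normal -0.667 0.075 -0.741
outer loop
vertex 1.147 -2.217 2.671
vertex 1.006 -2.712 2.748
vertex 0.412 -1.901 3.365
endloop
endfacet
facet normal -0.667 0.075 -0.741
outer loop
vertex 0.412 -1.901 3.365
vertex 1.006 -2.712 2.748
vertex 0.271 -2.395 3.442
endloop
endfacet
facet normal -0.693 0.300 0.655
outer loop
vertex 0.412 -1.901 3.365
vertex 0.271 -2.395 3.442
vertex 0.642 -2.182 3.737
endloop
endfacet
facet normal 0.692 -0.298 -0.657
outer loop
vertex 1.006 -2.712 2.748
vertex 1.378 -2.498 3.043
vertex 1.237 -2.993 3.119
endloop
endfacet
facet normal -0.568 -0.787 -0.242
outer loop
vertex 1.006 -2.712 2.748
vertex 1.237 -2.993 3.119
vertex 0.271 -2.395 3.442
endloop
endfacet
facet normal -0.568 -0.787 -0.242
outer loop
vertex 0.271 -2.395 3.442
vertex 1.237 -2.993 3.119
vertex 0.502 -2.676 3.814
endloop
endfacet
facet normal -0.693 0.299 0.656
outer loop
vertex 0.271 -2.395 3.442
vertex 0.502 -2.676 3.814
vertex 0.642 -2.182 3.737
endloop
endfacet
facet normal 0.694 -0.298 -0.655
outer loop
vertex 1.237 -2.993 3.119
vertex 1.378 -2.498 3.043
vertex 1.608 -2.779 3.415
endloop
endfacet
facet normal 0.099 -0.861 0.498
outer loop
vertex 1.237 -2.993 3.119
vertex 1.608 -2.779 3.415
vertex 0.502 -2.676 3.814
endloop
endfacet
facet normal 0.099 -0.862 0.497
outer loop
vertex 0.502 -2.676 3.814
vertex 1.608 -2.779 3.415
vertex 0.873 -2.463 4.109
endloop
endfacet
facet normal -0.693 0.299 0.656
outer loop
vertex 0.502 -2.676 3.814
vertex 0.873 -2.463 4.109
vertex 0.642 -2.182 3.737
endloop
endfacet

endsolid


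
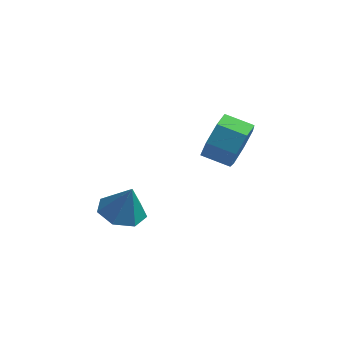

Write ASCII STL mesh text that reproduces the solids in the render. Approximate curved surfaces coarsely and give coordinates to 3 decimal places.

solid 
facet normal -0.320 0.071 -0.945
outer loop
vertex 1.348 -1.2 0.308
vertex 0.55 -1.434 0.561
vertex 0.889 -0.634 0.506
endloop
endfacet
facet normal 0.788 0.529 0.315
outer loop
vertex 1.348 -1.2 0.308
vertex 0.889 -0.634 0.506
vertex 0.97 -1.526 1.799
endloop
endfacet
facet normal -0.321 0.071 -0.945
outer loop
vertex 0.889 -0.634 0.506
vertex 0.55 -1.434 0.561
vertex 0.174 -0.671 0.746
endloop
endfacet
facet normal 0.144 0.819 0.556
outer loop
vertex 0.889 -0.634 0.506
vertex 0.174 -0.671 0.746
vertex 0.97 -1.526 1.799
endloop
endfacet
facet normal -0.321 0.071 -0.944
outer loop
vertex 0.174 -0.671 0.746
vertex 0.55 -1.434 0.561
vertex -0.258 -1.282 0.847
endloop
endfacet
facet normal -0.483 0.464 0.742
outer loop
vertex 0.174 -0.671 0.746
vertex -0.258 -1.282 0.847
vertex 0.97 -1.526 1.799
endloop
endfacet
facet normal -0.321 0.071 -0.944
outer loop
vertex -0.258 -1.282 0.847
vertex 0.55 -1.434 0.561
vertex -0.082 -2.007 0.733
endloop
endfacet
facet normal -0.623 -0.267 0.735
outer loop
vertex -0.258 -1.282 0.847
vertex -0.082 -2.007 0.733
vertex 0.97 -1.526 1.799
endloop
endfacet
facet normal -0.321 0.071 -0.944
outer loop
vertex -0.082 -2.007 0.733
vertex 0.55 -1.434 0.561
vertex 0.57 -2.3 0.489
endloop
endfacet
facet normal -0.169 -0.825 0.539
outer loop
vertex -0.082 -2.007 0.733
vertex 0.57 -2.3 0.489
vertex 0.97 -1.526 1.799
endloop
endfacet
facet normal -0.321 0.071 -0.944
outer loop
vertex 0.57 -2.3 0.489
vertex 0.55 -1.434 0.561
vertex 1.206 -1.941 0.3
endloop
endfacet
facet normal 0.535 -0.789 0.303
outer loop
vertex 0.57 -2.3 0.489
vertex 1.206 -1.941 0.3
vertex 0.97 -1.526 1.799
endloop
endfacet
facet normal -0.320 0.072 -0.945
outer loop
vertex 1.206 -1.941 0.3
vertex 0.55 -1.434 0.561
vertex 1.348 -1.2 0.308
endloop
endfacet
facet normal 0.961 -0.186 0.203
outer loop
vertex 1.206 -1.941 0.3
vertex 1.348 -1.2 0.308
vertex 0.97 -1.526 1.799
endloop
endfacet
facet normal 0.951 0.013 -0.308
outer loop
vertex 3.734 2.746 2.879
vertex 3.468 2.317 2.039
vertex 3.522 3.274 2.247
endloop
endfacet
facet normal 0.181 0.784 0.594
outer loop
vertex 3.734 2.746 2.879
vertex 3.522 3.274 2.247
vertex 2.678 2.731 3.221
endloop
endfacet
facet normal 0.181 0.784 0.594
outer loop
vertex 2.678 2.731 3.221
vertex 3.522 3.274 2.247
vertex 2.466 3.259 2.589
endloop
endfacet
facet normal -0.951 -0.013 0.308
outer loop
vertex 2.678 2.731 3.221
vertex 2.466 3.259 2.589
vertex 2.412 2.303 2.381
endloop
endfacet
facet normal 0.951 0.013 -0.308
outer loop
vertex 3.522 3.274 2.247
vertex 3.468 2.317 2.039
vertex 3.269 3.081 1.458
endloop
endfacet
facet normal -0.082 0.974 -0.212
outer loop
vertex 3.522 3.274 2.247
vertex 3.269 3.081 1.458
vertex 2.466 3.259 2.589
endloop
endfacet
facet normal -0.082 0.974 -0.212
outer loop
vertex 2.466 3.259 2.589
vertex 3.269 3.081 1.458
vertex 2.213 3.066 1.8
endloop
endfacet
facet normal -0.951 -0.013 0.308
outer loop
vertex 2.466 3.259 2.589
vertex 2.213 3.066 1.8
vertex 2.412 2.303 2.381
endloop
endfacet
facet normal 0.951 0.013 -0.308
outer loop
vertex 3.269 3.081 1.458
vertex 3.468 2.317 2.039
vertex 3.166 2.314 1.107
endloop
endfacet
facet normal -0.284 0.430 -0.857
outer loop
vertex 3.269 3.081 1.458
vertex 3.166 2.314 1.107
vertex 2.213 3.066 1.8
endloop
endfacet
facet normal -0.284 0.430 -0.857
outer loop
vertex 2.213 3.066 1.8
vertex 3.166 2.314 1.107
vertex 2.11 2.299 1.449
endloop
endfacet
facet normal -0.951 -0.013 0.308
outer loop
vertex 2.213 3.066 1.8
vertex 2.11 2.299 1.449
vertex 2.412 2.303 2.381
endloop
endfacet
facet normal 0.951 0.013 -0.308
outer loop
vertex 3.166 2.314 1.107
vertex 3.468 2.317 2.039
vertex 3.29 1.549 1.457
endloop
endfacet
facet normal -0.272 -0.436 -0.858
outer loop
vertex 3.166 2.314 1.107
vertex 3.29 1.549 1.457
vertex 2.11 2.299 1.449
endloop
endfacet
facet normal -0.272 -0.436 -0.858
outer loop
vertex 2.11 2.299 1.449
vertex 3.29 1.549 1.457
vertex 2.234 1.534 1.799
endloop
endfacet
facet normal -0.951 -0.013 0.308
outer loop
vertex 2.11 2.299 1.449
vertex 2.234 1.534 1.799
vertex 2.412 2.303 2.381
endloop
endfacet
facet normal 0.951 0.013 -0.308
outer loop
vertex 3.29 1.549 1.457
vertex 3.468 2.317 2.039
vertex 3.548 1.363 2.246
endloop
endfacet
facet normal -0.055 -0.976 -0.212
outer loop
vertex 3.29 1.549 1.457
vertex 3.548 1.363 2.246
vertex 2.234 1.534 1.799
endloop
endfacet
facet normal -0.055 -0.976 -0.212
outer loop
vertex 2.234 1.534 1.799
vertex 3.548 1.363 2.246
vertex 2.493 1.348 2.588
endloop
endfacet
facet normal -0.951 -0.014 0.309
outer loop
vertex 2.234 1.534 1.799
vertex 2.493 1.348 2.588
vertex 2.412 2.303 2.381
endloop
endfacet
facet normal 0.951 0.013 -0.308
outer loop
vertex 3.548 1.363 2.246
vertex 3.468 2.317 2.039
vertex 3.746 1.896 2.879
endloop
endfacet
facet normal 0.203 -0.779 0.593
outer loop
vertex 3.548 1.363 2.246
vertex 3.746 1.896 2.879
vertex 2.493 1.348 2.588
endloop
endfacet
facet normal 0.203 -0.779 0.593
outer loop
vertex 2.493 1.348 2.588
vertex 3.746 1.896 2.879
vertex 2.69 1.881 3.221
endloop
endfacet
facet normal -0.951 -0.014 0.308
outer loop
vertex 2.493 1.348 2.588
vertex 2.69 1.881 3.221
vertex 2.412 2.303 2.381
endloop
endfacet
facet normal 0.951 0.013 -0.308
outer loop
vertex 3.746 1.896 2.879
vertex 3.468 2.317 2.039
vertex 3.734 2.746 2.879
endloop
endfacet
facet normal 0.308 0.004 0.951
outer loop
vertex 3.746 1.896 2.879
vertex 3.734 2.746 2.879
vertex 2.69 1.881 3.221
endloop
endfacet
facet normal 0.308 0.004 0.951
outer loop
vertex 2.69 1.881 3.221
vertex 3.734 2.746 2.879
vertex 2.678 2.731 3.221
endloop
endfacet
facet normal -0.951 -0.013 0.308
outer loop
vertex 2.69 1.881 3.221
vertex 2.678 2.731 3.221
vertex 2.412 2.303 2.381
endloop
endfacet

endsolid


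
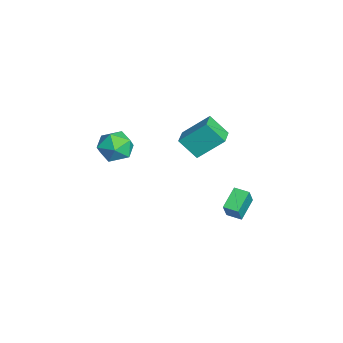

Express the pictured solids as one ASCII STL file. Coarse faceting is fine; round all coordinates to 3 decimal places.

solid 
facet normal -0.818 0.575 0.015
outer loop
vertex 3.187 -2.511 3.454
vertex 2.558 -3.402 3.28
vertex 2.797 -3.088 4.311
endloop
endfacet
facet normal -0.308 0.848 0.431
outer loop
vertex 3.187 -2.511 3.454
vertex 2.797 -3.088 4.311
vertex 3.837 -2.717 4.323
endloop
endfacet
facet normal 0.270 0.963 0.026
outer loop
vertex 3.187 -2.511 3.454
vertex 3.837 -2.717 4.323
vertex 4.241 -2.802 3.299
endloop
endfacet
facet normal 0.116 0.760 -0.640
outer loop
vertex 3.187 -2.511 3.454
vertex 4.241 -2.802 3.299
vertex 3.451 -3.225 2.654
endloop
endfacet
facet normal -0.557 0.520 -0.648
outer loop
vertex 3.187 -2.511 3.454
vertex 3.451 -3.225 2.654
vertex 2.558 -3.402 3.28
endloop
endfacet
facet normal -0.139 0.360 0.922
outer loop
vertex 3.837 -2.717 4.323
vertex 2.797 -3.088 4.311
vertex 3.609 -3.735 4.686
endloop
endfacet
facet normal -0.965 -0.083 0.249
outer loop
vertex 2.797 -3.088 4.311
vertex 2.558 -3.402 3.28
vertex 2.819 -4.158 4.041
endloop
endfacet
facet normal -0.542 -0.172 -0.822
outer loop
vertex 2.558 -3.402 3.28
vertex 3.451 -3.225 2.654
vertex 3.223 -4.243 3.017
endloop
endfacet
facet normal 0.546 0.216 -0.810
outer loop
vertex 3.451 -3.225 2.654
vertex 4.241 -2.802 3.299
vertex 4.263 -3.872 3.029
endloop
endfacet
facet normal 0.795 0.544 0.268
outer loop
vertex 4.241 -2.802 3.299
vertex 3.837 -2.717 4.323
vertex 4.502 -3.558 4.06
endloop
endfacet
facet normal -0.116 -0.760 0.640
outer loop
vertex 3.873 -4.449 3.886
vertex 3.609 -3.735 4.686
vertex 2.819 -4.158 4.041
endloop
endfacet
facet normal -0.270 -0.963 -0.026
outer loop
vertex 3.873 -4.449 3.886
vertex 2.819 -4.158 4.041
vertex 3.223 -4.243 3.017
endloop
endfacet
facet normal 0.308 -0.848 -0.431
outer loop
vertex 3.873 -4.449 3.886
vertex 3.223 -4.243 3.017
vertex 4.263 -3.872 3.029
endloop
endfacet
facet normal 0.818 -0.575 -0.015
outer loop
vertex 3.873 -4.449 3.886
vertex 4.263 -3.872 3.029
vertex 4.502 -3.558 4.06
endloop
endfacet
facet normal 0.557 -0.520 0.648
outer loop
vertex 3.873 -4.449 3.886
vertex 4.502 -3.558 4.06
vertex 3.609 -3.735 4.686
endloop
endfacet
facet normal -0.546 -0.216 0.810
outer loop
vertex 2.819 -4.158 4.041
vertex 3.609 -3.735 4.686
vertex 2.797 -3.088 4.311
endloop
endfacet
facet normal -0.795 -0.544 -0.268
outer loop
vertex 3.223 -4.243 3.017
vertex 2.819 -4.158 4.041
vertex 2.558 -3.402 3.28
endloop
endfacet
facet normal 0.139 -0.360 -0.922
outer loop
vertex 4.263 -3.872 3.029
vertex 3.223 -4.243 3.017
vertex 3.451 -3.225 2.654
endloop
endfacet
facet normal 0.965 0.083 -0.249
outer loop
vertex 4.502 -3.558 4.06
vertex 4.263 -3.872 3.029
vertex 4.241 -2.802 3.299
endloop
endfacet
facet normal 0.542 0.172 0.822
outer loop
vertex 3.609 -3.735 4.686
vertex 4.502 -3.558 4.06
vertex 3.837 -2.717 4.323
endloop
endfacet
facet normal -0.954 0.245 -0.171
outer loop
vertex -1.934 0.496 0.665
vertex -1.791 2.011 2.038
vertex -1.477 1.481 -0.469
endloop
endfacet
facet normal -0.070 -0.739 -0.670
outer loop
vertex -0.189 1.149 -0.238
vertex -1.934 0.496 0.665
vertex -1.477 1.481 -0.469
endloop
endfacet
facet normal -0.954 0.245 -0.171
outer loop
vertex -1.477 1.481 -0.469
vertex -1.791 2.011 2.038
vertex -1.334 2.996 0.904
endloop
endfacet
facet normal 0.291 0.627 -0.722
outer loop
vertex -1.334 2.996 0.904
vertex -0.189 1.149 -0.238
vertex -1.477 1.481 -0.469
endloop
endfacet
facet normal -0.291 -0.627 0.722
outer loop
vertex -1.934 0.496 0.665
vertex -0.503 1.679 2.269
vertex -1.791 2.011 2.038
endloop
endfacet
facet normal -0.070 -0.739 -0.670
outer loop
vertex -0.646 0.164 0.896
vertex -1.934 0.496 0.665
vertex -0.189 1.149 -0.238
endloop
endfacet
facet normal -0.291 -0.627 0.722
outer loop
vertex -0.646 0.164 0.896
vertex -0.503 1.679 2.269
vertex -1.934 0.496 0.665
endloop
endfacet
facet normal 0.070 0.739 0.670
outer loop
vertex -1.791 2.011 2.038
vertex -0.503 1.679 2.269
vertex -1.334 2.996 0.904
endloop
endfacet
facet normal 0.291 0.627 -0.722
outer loop
vertex -0.046 2.664 1.135
vertex -0.189 1.149 -0.238
vertex -1.334 2.996 0.904
endloop
endfacet
facet normal 0.070 0.739 0.670
outer loop
vertex -1.334 2.996 0.904
vertex -0.503 1.679 2.269
vertex -0.046 2.664 1.135
endloop
endfacet
facet normal 0.954 -0.245 0.171
outer loop
vertex -0.046 2.664 1.135
vertex -0.646 0.164 0.896
vertex -0.189 1.149 -0.238
endloop
endfacet
facet normal 0.954 -0.245 0.171
outer loop
vertex -0.503 1.679 2.269
vertex -0.646 0.164 0.896
vertex -0.046 2.664 1.135
endloop
endfacet
facet normal -0.470 0.206 -0.858
outer loop
vertex -0.117 3.415 -3.484
vertex 0.361 4.197 -3.558
vertex 0.96 2.683 -4.249
endloop
endfacet
facet normal -0.520 -0.850 0.081
outer loop
vertex 1.599 2.403 -3.082
vertex -0.117 3.415 -3.484
vertex 0.96 2.683 -4.249
endloop
endfacet
facet normal -0.470 0.206 -0.858
outer loop
vertex 0.96 2.683 -4.249
vertex 0.361 4.197 -3.558
vertex 1.438 3.466 -4.323
endloop
endfacet
facet normal 0.714 -0.484 -0.507
outer loop
vertex 1.438 3.466 -4.323
vertex 1.599 2.403 -3.082
vertex 0.96 2.683 -4.249
endloop
endfacet
facet normal -0.713 0.484 0.507
outer loop
vertex -0.117 3.415 -3.484
vertex 1.0 3.917 -2.391
vertex 0.361 4.197 -3.558
endloop
endfacet
facet normal -0.520 -0.850 0.080
outer loop
vertex 0.522 3.134 -2.317
vertex -0.117 3.415 -3.484
vertex 1.599 2.403 -3.082
endloop
endfacet
facet normal -0.713 0.483 0.507
outer loop
vertex 0.522 3.134 -2.317
vertex 1.0 3.917 -2.391
vertex -0.117 3.415 -3.484
endloop
endfacet
facet normal 0.520 0.850 -0.081
outer loop
vertex 0.361 4.197 -3.558
vertex 1.0 3.917 -2.391
vertex 1.438 3.466 -4.323
endloop
endfacet
facet normal 0.713 -0.484 -0.507
outer loop
vertex 2.077 3.185 -3.156
vertex 1.599 2.403 -3.082
vertex 1.438 3.466 -4.323
endloop
endfacet
facet normal 0.521 0.850 -0.080
outer loop
vertex 1.438 3.466 -4.323
vertex 1.0 3.917 -2.391
vertex 2.077 3.185 -3.156
endloop
endfacet
facet normal 0.470 -0.206 0.858
outer loop
vertex 2.077 3.185 -3.156
vertex 0.522 3.134 -2.317
vertex 1.599 2.403 -3.082
endloop
endfacet
facet normal 0.470 -0.206 0.858
outer loop
vertex 1.0 3.917 -2.391
vertex 0.522 3.134 -2.317
vertex 2.077 3.185 -3.156
endloop
endfacet

endsolid


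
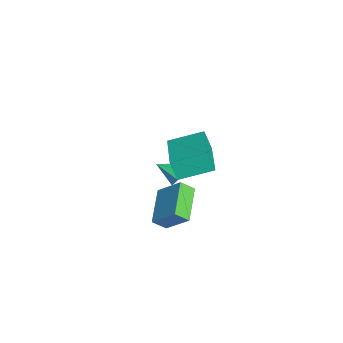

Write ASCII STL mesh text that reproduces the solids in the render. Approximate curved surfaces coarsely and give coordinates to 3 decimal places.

solid 
facet normal -0.924 0.284 0.256
outer loop
vertex 0.271 1.252 0.513
vertex 0.318 1.966 -0.11
vertex -0.401 0.2 -0.742
endloop
endfacet
facet normal -0.049 -0.752 0.657
outer loop
vertex 1.502 -0.386 -1.27
vertex 0.271 1.252 0.513
vertex -0.401 0.2 -0.742
endloop
endfacet
facet normal -0.924 0.284 0.256
outer loop
vertex -0.401 0.2 -0.742
vertex 0.318 1.966 -0.11
vertex -0.354 0.915 -1.366
endloop
endfacet
facet normal -0.380 -0.594 -0.709
outer loop
vertex -0.354 0.915 -1.366
vertex 1.502 -0.386 -1.27
vertex -0.401 0.2 -0.742
endloop
endfacet
facet normal 0.380 0.594 0.709
outer loop
vertex 0.271 1.252 0.513
vertex 2.221 1.38 -0.638
vertex 0.318 1.966 -0.11
endloop
endfacet
facet normal -0.050 -0.753 0.657
outer loop
vertex 2.174 0.665 -0.014
vertex 0.271 1.252 0.513
vertex 1.502 -0.386 -1.27
endloop
endfacet
facet normal 0.380 0.594 0.709
outer loop
vertex 2.174 0.665 -0.014
vertex 2.221 1.38 -0.638
vertex 0.271 1.252 0.513
endloop
endfacet
facet normal 0.050 0.753 -0.656
outer loop
vertex 0.318 1.966 -0.11
vertex 2.221 1.38 -0.638
vertex -0.354 0.915 -1.366
endloop
endfacet
facet normal -0.380 -0.594 -0.709
outer loop
vertex 1.549 0.328 -1.893
vertex 1.502 -0.386 -1.27
vertex -0.354 0.915 -1.366
endloop
endfacet
facet normal 0.050 0.752 -0.657
outer loop
vertex -0.354 0.915 -1.366
vertex 2.221 1.38 -0.638
vertex 1.549 0.328 -1.893
endloop
endfacet
facet normal 0.924 -0.284 -0.256
outer loop
vertex 1.549 0.328 -1.893
vertex 2.174 0.665 -0.014
vertex 1.502 -0.386 -1.27
endloop
endfacet
facet normal 0.924 -0.284 -0.256
outer loop
vertex 2.221 1.38 -0.638
vertex 2.174 0.665 -0.014
vertex 1.549 0.328 -1.893
endloop
endfacet
facet normal 0.330 0.819 -0.470
outer loop
vertex -2.874 1.313 -3.182
vertex -3.441 1.725 -2.862
vertex -2.731 1.594 -2.592
endloop
endfacet
facet normal 0.663 -0.725 0.185
outer loop
vertex -2.874 1.313 -3.182
vertex -2.731 1.594 -2.592
vertex -3.879 0.635 -2.238
endloop
endfacet
facet normal 0.329 0.820 -0.468
outer loop
vertex -2.731 1.594 -2.592
vertex -3.441 1.725 -2.862
vertex -3.123 1.972 -2.206
endloop
endfacet
facet normal 0.503 -0.304 0.809
outer loop
vertex -2.731 1.594 -2.592
vertex -3.123 1.972 -2.206
vertex -3.879 0.635 -2.238
endloop
endfacet
facet normal 0.330 0.819 -0.469
outer loop
vertex -3.123 1.972 -2.206
vertex -3.441 1.725 -2.862
vertex -3.754 2.165 -2.313
endloop
endfacet
facet normal -0.149 0.061 0.987
outer loop
vertex -3.123 1.972 -2.206
vertex -3.754 2.165 -2.313
vertex -3.879 0.635 -2.238
endloop
endfacet
facet normal 0.330 0.819 -0.469
outer loop
vertex -3.754 2.165 -2.313
vertex -3.441 1.725 -2.862
vertex -4.149 2.026 -2.834
endloop
endfacet
facet normal -0.805 0.094 0.585
outer loop
vertex -3.754 2.165 -2.313
vertex -4.149 2.026 -2.834
vertex -3.879 0.635 -2.238
endloop
endfacet
facet normal 0.330 0.819 -0.470
outer loop
vertex -4.149 2.026 -2.834
vertex -3.441 1.725 -2.862
vertex -4.011 1.66 -3.375
endloop
endfacet
facet normal -0.969 -0.228 -0.093
outer loop
vertex -4.149 2.026 -2.834
vertex -4.011 1.66 -3.375
vertex -3.879 0.635 -2.238
endloop
endfacet
facet normal 0.329 0.820 -0.469
outer loop
vertex -4.011 1.66 -3.375
vertex -3.441 1.725 -2.862
vertex -3.443 1.343 -3.531
endloop
endfacet
facet normal -0.519 -0.664 -0.539
outer loop
vertex -4.011 1.66 -3.375
vertex -3.443 1.343 -3.531
vertex -3.879 0.635 -2.238
endloop
endfacet
facet normal 0.331 0.819 -0.469
outer loop
vertex -3.443 1.343 -3.531
vertex -3.441 1.725 -2.862
vertex -2.874 1.313 -3.182
endloop
endfacet
facet normal 0.208 -0.886 -0.415
outer loop
vertex -3.443 1.343 -3.531
vertex -2.874 1.313 -3.182
vertex -3.879 0.635 -2.238
endloop
endfacet
facet normal -0.973 0.093 -0.211
outer loop
vertex 0.055 0.623 3.896
vertex 0.11 2.443 4.44
vertex 0.339 0.96 2.737
endloop
endfacet
facet normal -0.029 -0.958 -0.286
outer loop
vertex 2.47 0.757 3.2
vertex 0.055 0.623 3.896
vertex 0.339 0.96 2.737
endloop
endfacet
facet normal -0.973 0.093 -0.211
outer loop
vertex 0.339 0.96 2.737
vertex 0.11 2.443 4.44
vertex 0.394 2.78 3.281
endloop
endfacet
facet normal 0.229 0.272 -0.935
outer loop
vertex 0.394 2.78 3.281
vertex 2.47 0.757 3.2
vertex 0.339 0.96 2.737
endloop
endfacet
facet normal -0.229 -0.272 0.935
outer loop
vertex 0.055 0.623 3.896
vertex 2.241 2.24 4.903
vertex 0.11 2.443 4.44
endloop
endfacet
facet normal -0.029 -0.958 -0.286
outer loop
vertex 2.186 0.42 4.359
vertex 0.055 0.623 3.896
vertex 2.47 0.757 3.2
endloop
endfacet
facet normal -0.229 -0.272 0.935
outer loop
vertex 2.186 0.42 4.359
vertex 2.241 2.24 4.903
vertex 0.055 0.623 3.896
endloop
endfacet
facet normal 0.029 0.958 0.286
outer loop
vertex 0.11 2.443 4.44
vertex 2.241 2.24 4.903
vertex 0.394 2.78 3.281
endloop
endfacet
facet normal 0.229 0.272 -0.935
outer loop
vertex 2.525 2.577 3.744
vertex 2.47 0.757 3.2
vertex 0.394 2.78 3.281
endloop
endfacet
facet normal 0.029 0.958 0.286
outer loop
vertex 0.394 2.78 3.281
vertex 2.241 2.24 4.903
vertex 2.525 2.577 3.744
endloop
endfacet
facet normal 0.973 -0.093 0.211
outer loop
vertex 2.525 2.577 3.744
vertex 2.186 0.42 4.359
vertex 2.47 0.757 3.2
endloop
endfacet
facet normal 0.973 -0.093 0.211
outer loop
vertex 2.241 2.24 4.903
vertex 2.186 0.42 4.359
vertex 2.525 2.577 3.744
endloop
endfacet

endsolid
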